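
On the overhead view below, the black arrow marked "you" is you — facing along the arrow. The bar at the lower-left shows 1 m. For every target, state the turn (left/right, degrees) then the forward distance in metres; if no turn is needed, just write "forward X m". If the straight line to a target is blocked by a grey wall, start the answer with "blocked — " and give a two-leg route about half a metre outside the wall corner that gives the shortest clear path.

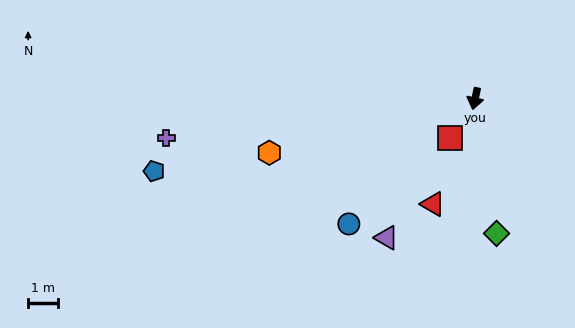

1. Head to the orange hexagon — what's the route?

turn right 63°, forward 7.0 m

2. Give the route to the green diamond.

turn left 21°, forward 4.5 m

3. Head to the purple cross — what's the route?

turn right 70°, forward 10.3 m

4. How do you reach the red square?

turn right 20°, forward 1.5 m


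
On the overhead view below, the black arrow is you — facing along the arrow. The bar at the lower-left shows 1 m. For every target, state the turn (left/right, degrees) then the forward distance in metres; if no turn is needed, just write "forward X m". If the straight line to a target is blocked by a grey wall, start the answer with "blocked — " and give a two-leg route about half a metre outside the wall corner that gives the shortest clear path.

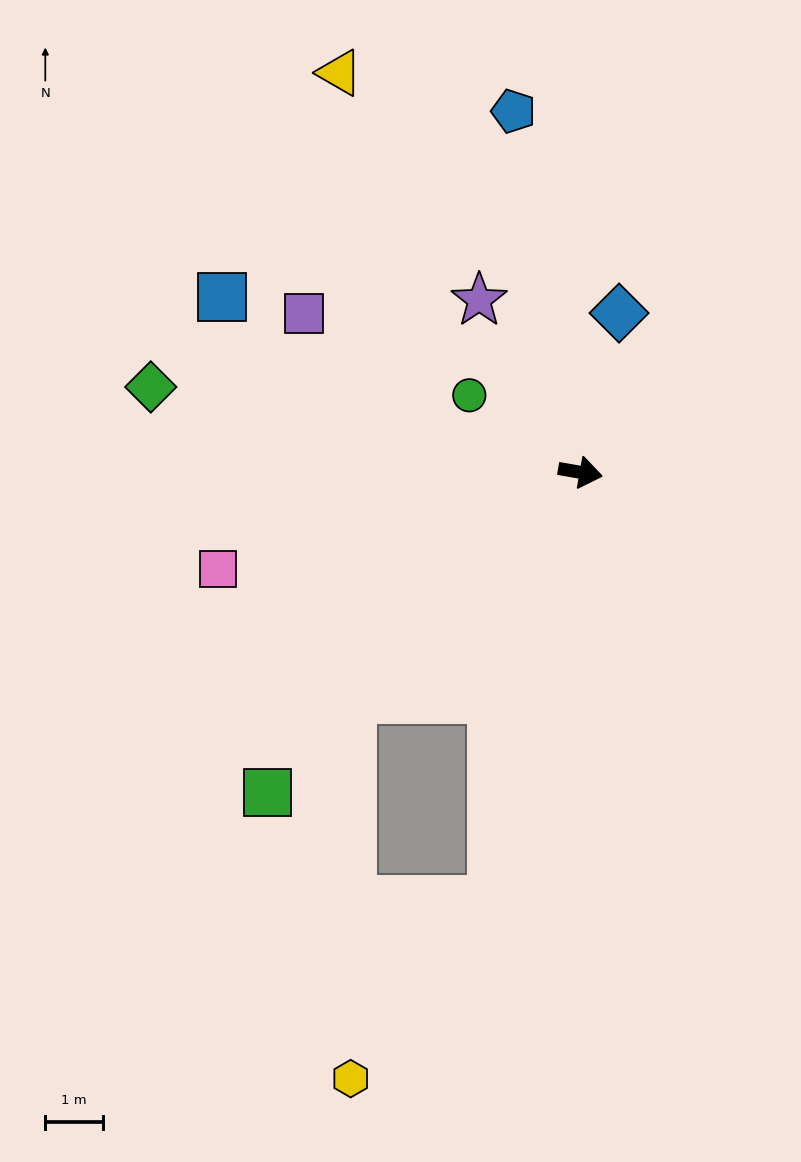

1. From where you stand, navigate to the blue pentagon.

turn left 110°, forward 6.4 m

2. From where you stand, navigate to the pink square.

turn right 155°, forward 6.5 m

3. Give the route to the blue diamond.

turn left 86°, forward 2.8 m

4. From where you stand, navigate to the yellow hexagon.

blocked — turn right 92°, forward 7.6 m, then turn right 26°, forward 3.9 m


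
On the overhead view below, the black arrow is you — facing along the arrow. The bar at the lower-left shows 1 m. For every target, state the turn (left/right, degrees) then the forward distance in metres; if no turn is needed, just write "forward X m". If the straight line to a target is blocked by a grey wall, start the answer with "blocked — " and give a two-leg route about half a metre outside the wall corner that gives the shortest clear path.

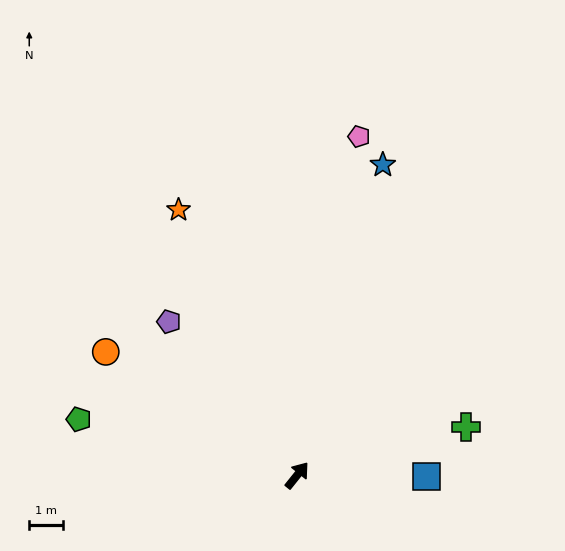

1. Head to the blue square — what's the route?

turn right 52°, forward 3.9 m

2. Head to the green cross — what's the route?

turn right 35°, forward 5.3 m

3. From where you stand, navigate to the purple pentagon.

turn left 79°, forward 6.0 m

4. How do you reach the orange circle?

turn left 96°, forward 6.8 m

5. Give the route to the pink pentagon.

turn left 28°, forward 10.3 m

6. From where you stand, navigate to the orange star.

turn left 63°, forward 8.7 m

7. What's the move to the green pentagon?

turn left 114°, forward 6.7 m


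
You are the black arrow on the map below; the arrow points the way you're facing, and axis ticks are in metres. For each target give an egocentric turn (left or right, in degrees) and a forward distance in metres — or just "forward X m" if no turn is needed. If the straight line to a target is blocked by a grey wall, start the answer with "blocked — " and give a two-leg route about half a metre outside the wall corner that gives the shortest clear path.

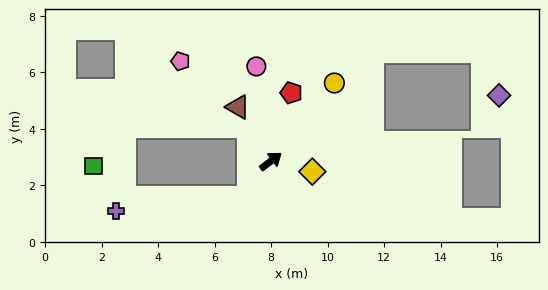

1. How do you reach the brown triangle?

turn left 84°, forward 2.2 m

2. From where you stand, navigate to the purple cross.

blocked — turn right 159°, forward 1.5 m, then turn right 52°, forward 4.7 m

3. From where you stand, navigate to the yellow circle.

turn left 14°, forward 3.6 m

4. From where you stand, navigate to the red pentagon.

turn left 36°, forward 2.5 m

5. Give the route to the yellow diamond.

turn right 51°, forward 1.5 m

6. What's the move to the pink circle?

turn left 62°, forward 3.4 m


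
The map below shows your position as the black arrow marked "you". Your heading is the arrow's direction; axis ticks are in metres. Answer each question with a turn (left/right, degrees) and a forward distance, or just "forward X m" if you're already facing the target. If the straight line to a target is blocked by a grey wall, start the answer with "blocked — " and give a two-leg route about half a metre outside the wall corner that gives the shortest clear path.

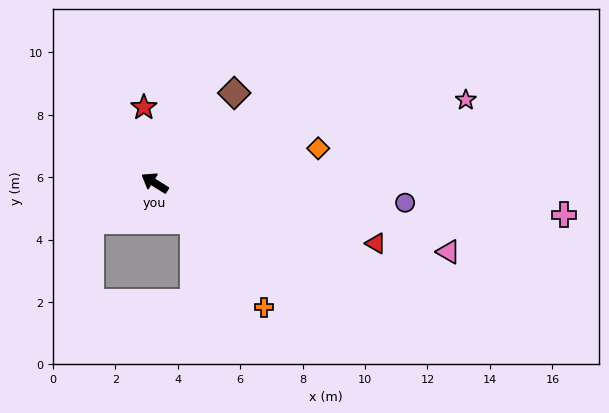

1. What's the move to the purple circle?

turn right 152°, forward 8.0 m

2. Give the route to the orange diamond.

turn right 136°, forward 5.4 m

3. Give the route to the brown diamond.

turn right 99°, forward 3.8 m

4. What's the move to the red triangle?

turn right 163°, forward 7.3 m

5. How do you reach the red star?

turn right 50°, forward 2.4 m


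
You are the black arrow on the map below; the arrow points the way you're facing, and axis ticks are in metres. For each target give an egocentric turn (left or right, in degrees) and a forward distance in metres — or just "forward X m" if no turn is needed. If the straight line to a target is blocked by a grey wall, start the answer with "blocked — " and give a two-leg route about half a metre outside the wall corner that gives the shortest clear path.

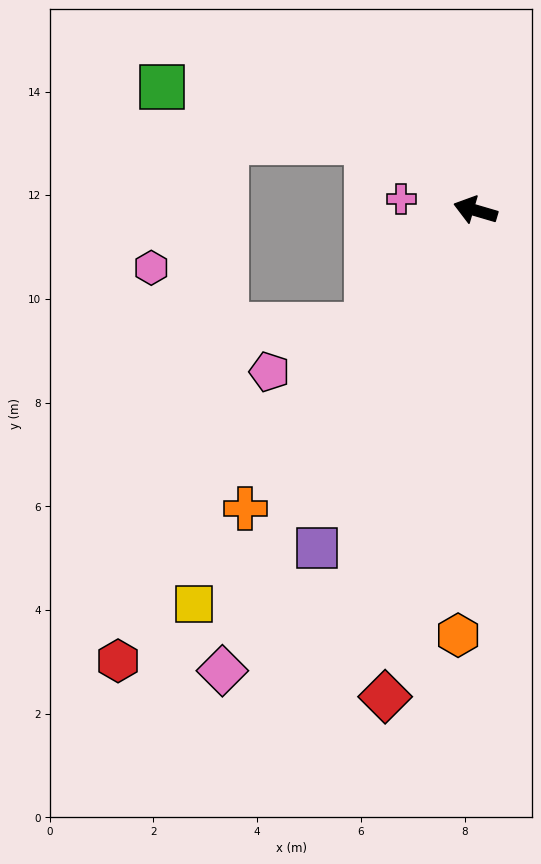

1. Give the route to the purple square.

turn left 81°, forward 7.2 m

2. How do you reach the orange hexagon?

turn left 104°, forward 8.2 m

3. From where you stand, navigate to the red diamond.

turn left 96°, forward 9.5 m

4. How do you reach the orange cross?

turn left 69°, forward 7.3 m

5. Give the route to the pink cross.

turn left 8°, forward 1.4 m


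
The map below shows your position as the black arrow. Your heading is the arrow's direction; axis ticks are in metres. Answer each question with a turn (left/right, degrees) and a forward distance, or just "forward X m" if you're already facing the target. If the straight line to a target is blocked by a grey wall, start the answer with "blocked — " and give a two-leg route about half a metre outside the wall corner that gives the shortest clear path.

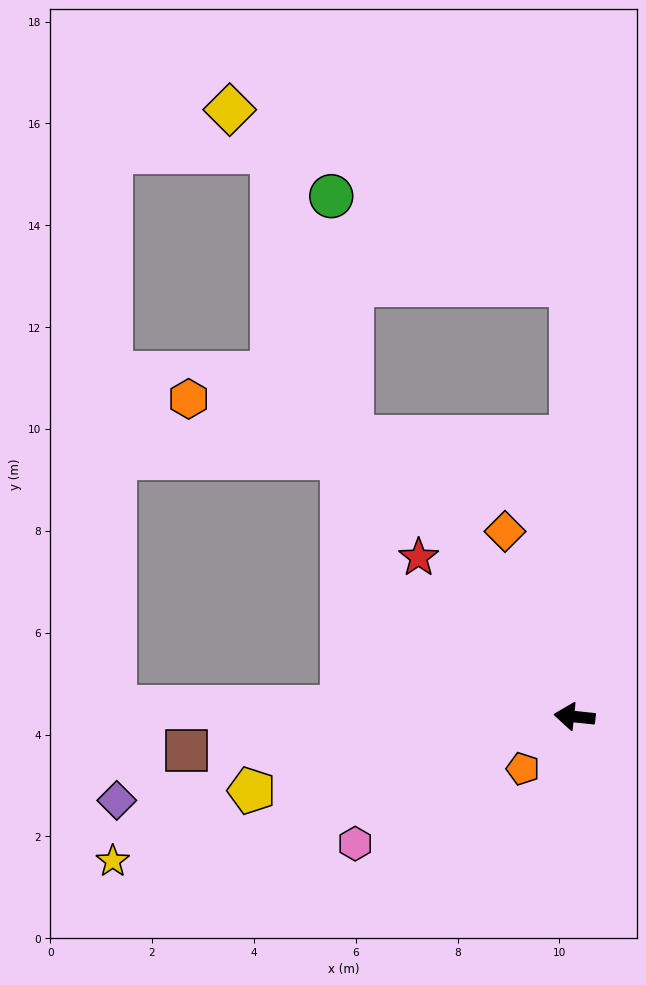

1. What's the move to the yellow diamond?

blocked — turn right 83°, forward 8.5 m, then turn left 62°, forward 7.5 m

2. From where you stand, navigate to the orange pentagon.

turn left 51°, forward 1.4 m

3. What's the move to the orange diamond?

turn right 63°, forward 3.9 m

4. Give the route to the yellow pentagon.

turn left 19°, forward 6.5 m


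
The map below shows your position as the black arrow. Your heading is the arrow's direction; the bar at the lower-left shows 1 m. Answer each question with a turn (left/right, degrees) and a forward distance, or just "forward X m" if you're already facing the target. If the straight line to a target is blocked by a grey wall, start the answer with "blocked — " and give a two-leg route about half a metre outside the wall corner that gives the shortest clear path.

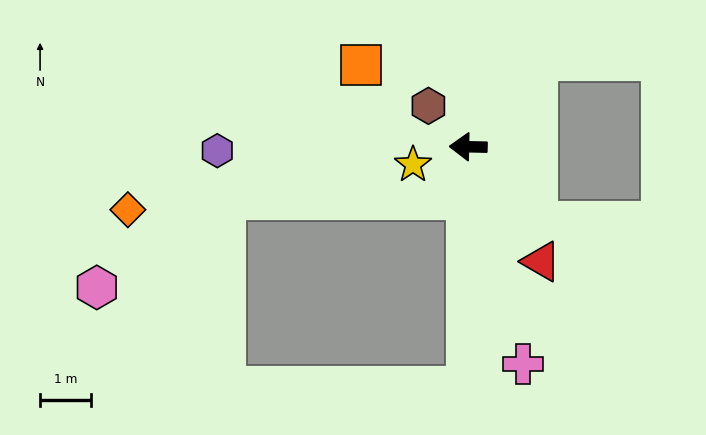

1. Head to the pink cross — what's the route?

turn left 105°, forward 4.4 m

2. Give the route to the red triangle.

turn left 124°, forward 2.7 m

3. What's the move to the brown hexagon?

turn right 45°, forward 1.1 m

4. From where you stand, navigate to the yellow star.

turn left 19°, forward 1.1 m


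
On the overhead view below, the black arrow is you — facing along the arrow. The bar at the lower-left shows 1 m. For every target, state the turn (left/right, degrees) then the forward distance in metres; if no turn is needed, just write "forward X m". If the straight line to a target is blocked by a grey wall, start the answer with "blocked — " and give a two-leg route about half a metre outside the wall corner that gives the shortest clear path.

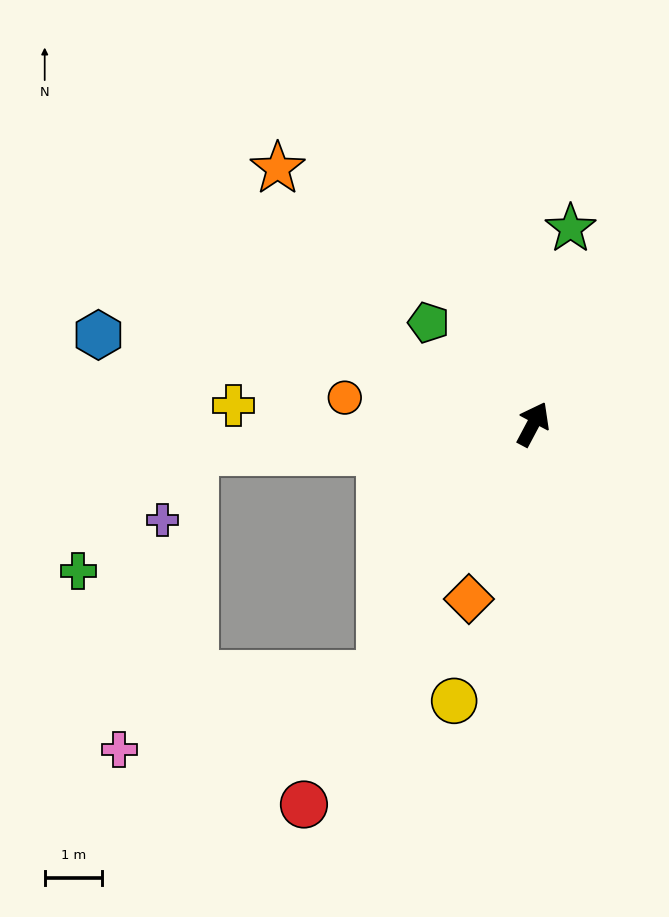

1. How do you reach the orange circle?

turn left 110°, forward 3.3 m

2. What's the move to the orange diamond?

turn right 172°, forward 3.3 m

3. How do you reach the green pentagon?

turn left 74°, forward 2.6 m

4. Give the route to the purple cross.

blocked — turn left 123°, forward 6.0 m, then turn left 60°, forward 1.3 m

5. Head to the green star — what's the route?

turn left 17°, forward 3.5 m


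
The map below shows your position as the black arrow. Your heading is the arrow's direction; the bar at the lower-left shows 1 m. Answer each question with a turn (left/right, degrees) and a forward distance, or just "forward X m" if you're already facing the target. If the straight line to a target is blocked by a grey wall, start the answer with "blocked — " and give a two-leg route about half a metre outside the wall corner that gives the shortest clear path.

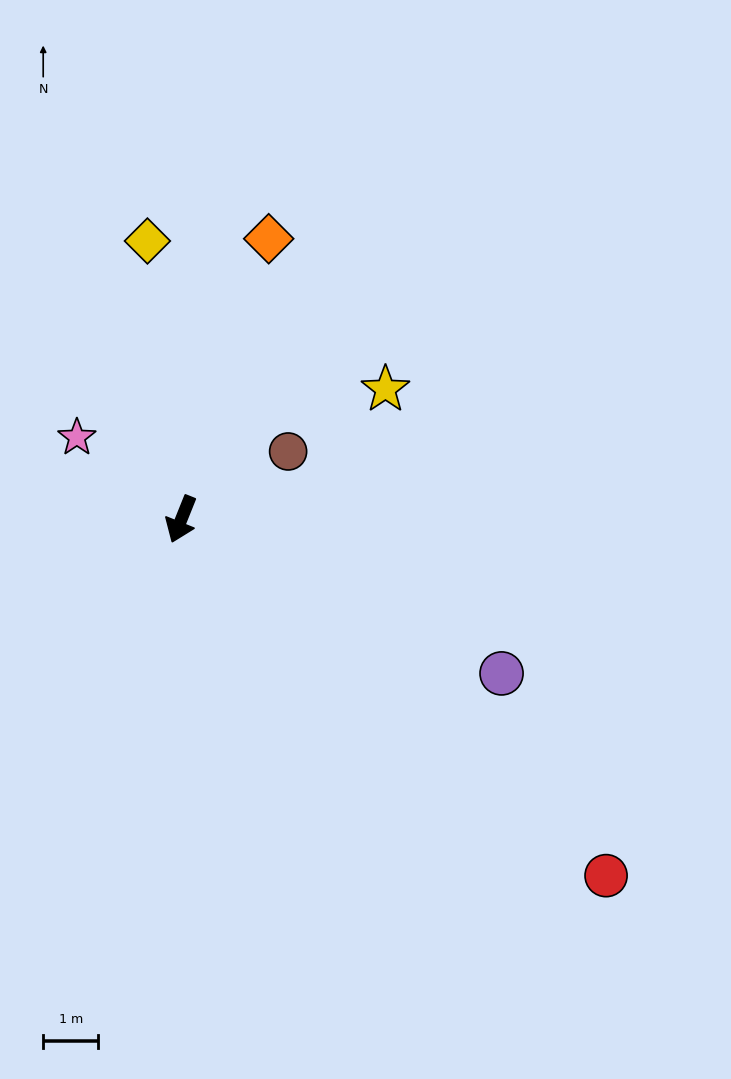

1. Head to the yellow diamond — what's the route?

turn right 151°, forward 5.1 m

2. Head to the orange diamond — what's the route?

turn right 175°, forward 5.3 m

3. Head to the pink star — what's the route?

turn right 106°, forward 2.4 m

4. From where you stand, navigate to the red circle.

turn left 72°, forward 10.0 m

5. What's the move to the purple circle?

turn left 86°, forward 6.4 m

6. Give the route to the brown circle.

turn left 144°, forward 2.3 m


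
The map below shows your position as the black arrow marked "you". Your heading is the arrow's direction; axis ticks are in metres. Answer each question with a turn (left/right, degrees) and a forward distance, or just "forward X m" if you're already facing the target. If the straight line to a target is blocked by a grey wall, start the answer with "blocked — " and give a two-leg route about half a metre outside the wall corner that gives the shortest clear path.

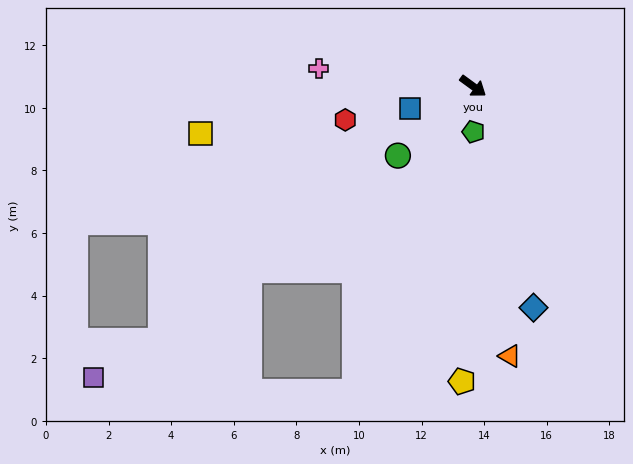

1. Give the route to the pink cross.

turn right 151°, forward 5.0 m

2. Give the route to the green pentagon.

turn right 53°, forward 1.5 m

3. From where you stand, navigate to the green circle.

turn right 101°, forward 3.3 m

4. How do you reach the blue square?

turn right 124°, forward 2.1 m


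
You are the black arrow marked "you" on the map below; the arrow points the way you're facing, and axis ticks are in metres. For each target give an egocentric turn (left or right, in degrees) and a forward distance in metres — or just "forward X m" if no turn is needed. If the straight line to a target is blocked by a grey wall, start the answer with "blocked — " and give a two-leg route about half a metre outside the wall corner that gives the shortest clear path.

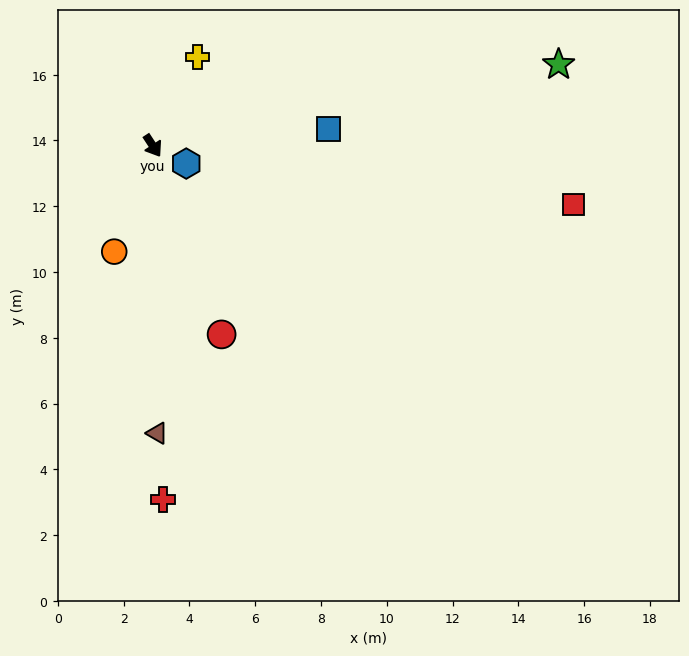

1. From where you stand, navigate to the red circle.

turn right 13°, forward 6.1 m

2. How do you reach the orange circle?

turn right 53°, forward 3.4 m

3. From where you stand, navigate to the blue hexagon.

turn left 29°, forward 1.2 m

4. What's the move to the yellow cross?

turn left 120°, forward 3.0 m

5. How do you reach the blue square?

turn left 62°, forward 5.4 m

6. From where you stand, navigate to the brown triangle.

turn right 32°, forward 8.7 m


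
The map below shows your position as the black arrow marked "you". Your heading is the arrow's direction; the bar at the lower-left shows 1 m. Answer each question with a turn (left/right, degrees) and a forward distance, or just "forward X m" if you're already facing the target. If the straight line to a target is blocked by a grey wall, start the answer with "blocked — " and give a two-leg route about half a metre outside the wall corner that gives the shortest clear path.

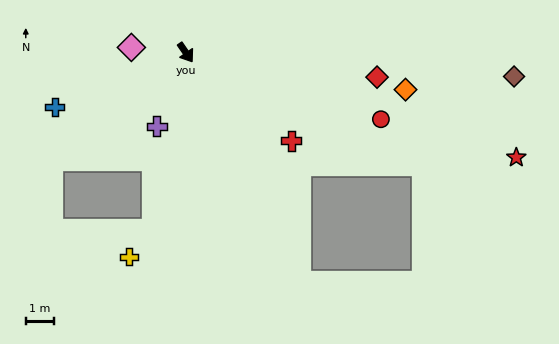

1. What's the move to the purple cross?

turn right 56°, forward 2.8 m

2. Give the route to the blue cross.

turn right 102°, forward 5.0 m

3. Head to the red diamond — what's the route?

turn left 48°, forward 6.9 m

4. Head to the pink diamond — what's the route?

turn right 130°, forward 1.9 m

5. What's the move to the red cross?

turn left 16°, forward 4.9 m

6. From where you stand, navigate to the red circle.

turn left 37°, forward 7.3 m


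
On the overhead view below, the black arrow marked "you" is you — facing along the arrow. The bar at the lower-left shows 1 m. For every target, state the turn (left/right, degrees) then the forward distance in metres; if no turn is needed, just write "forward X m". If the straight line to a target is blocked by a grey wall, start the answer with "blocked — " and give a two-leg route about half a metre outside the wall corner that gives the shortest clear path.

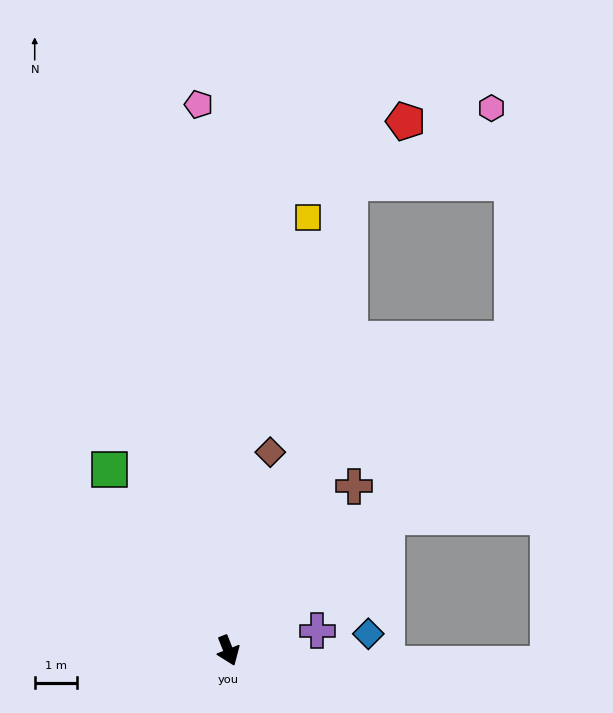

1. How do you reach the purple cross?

turn left 81°, forward 2.1 m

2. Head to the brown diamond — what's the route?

turn left 147°, forward 4.8 m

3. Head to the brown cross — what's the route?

turn left 121°, forward 4.9 m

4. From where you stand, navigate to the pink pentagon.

turn left 162°, forward 12.8 m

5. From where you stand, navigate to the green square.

turn right 168°, forward 5.1 m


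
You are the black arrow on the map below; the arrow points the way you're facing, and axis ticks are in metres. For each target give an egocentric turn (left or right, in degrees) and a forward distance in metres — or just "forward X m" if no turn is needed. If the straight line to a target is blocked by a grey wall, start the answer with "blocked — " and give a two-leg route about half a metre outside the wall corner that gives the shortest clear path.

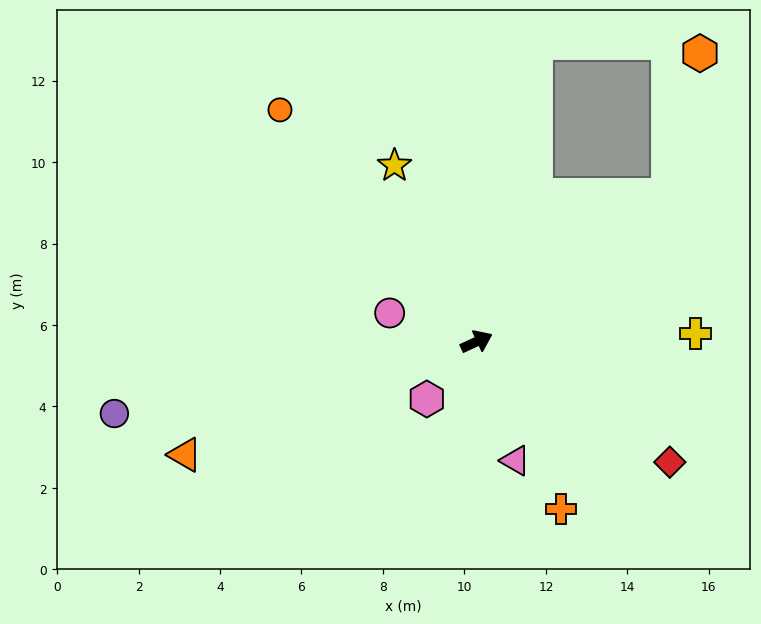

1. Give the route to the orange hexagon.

blocked — turn left 12°, forward 5.9 m, then turn left 40°, forward 3.6 m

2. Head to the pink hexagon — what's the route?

turn right 156°, forward 1.9 m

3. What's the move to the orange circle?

turn left 105°, forward 7.5 m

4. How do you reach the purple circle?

turn left 166°, forward 9.1 m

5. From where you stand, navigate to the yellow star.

turn left 90°, forward 4.8 m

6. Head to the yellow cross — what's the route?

turn right 23°, forward 5.4 m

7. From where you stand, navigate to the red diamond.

turn right 57°, forward 5.6 m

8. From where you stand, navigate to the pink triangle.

turn right 97°, forward 3.1 m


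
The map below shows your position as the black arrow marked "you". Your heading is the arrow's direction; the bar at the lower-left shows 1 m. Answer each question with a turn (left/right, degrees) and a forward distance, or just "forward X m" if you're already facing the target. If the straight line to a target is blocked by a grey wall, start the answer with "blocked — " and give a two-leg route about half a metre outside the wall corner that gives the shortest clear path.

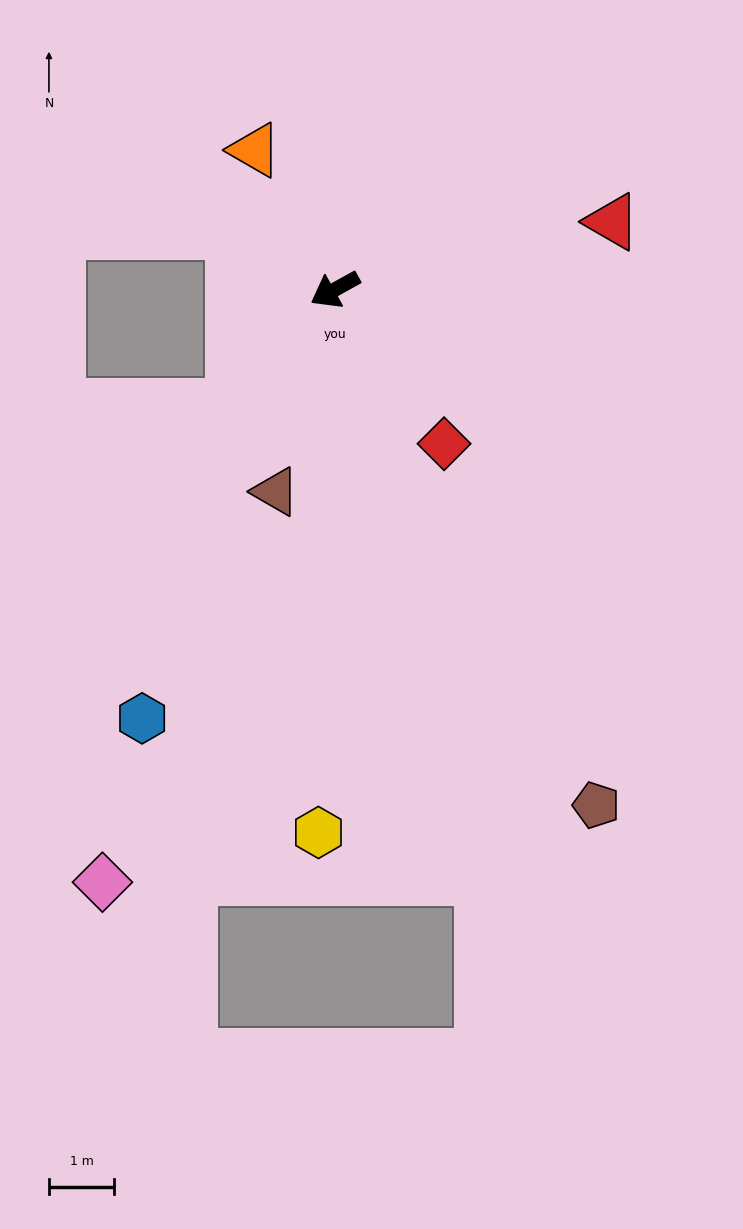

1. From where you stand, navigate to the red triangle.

turn left 165°, forward 4.4 m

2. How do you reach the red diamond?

turn left 96°, forward 2.9 m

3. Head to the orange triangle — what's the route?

turn right 89°, forward 2.5 m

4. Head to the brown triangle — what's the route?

turn left 45°, forward 3.2 m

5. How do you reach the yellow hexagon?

turn left 59°, forward 8.3 m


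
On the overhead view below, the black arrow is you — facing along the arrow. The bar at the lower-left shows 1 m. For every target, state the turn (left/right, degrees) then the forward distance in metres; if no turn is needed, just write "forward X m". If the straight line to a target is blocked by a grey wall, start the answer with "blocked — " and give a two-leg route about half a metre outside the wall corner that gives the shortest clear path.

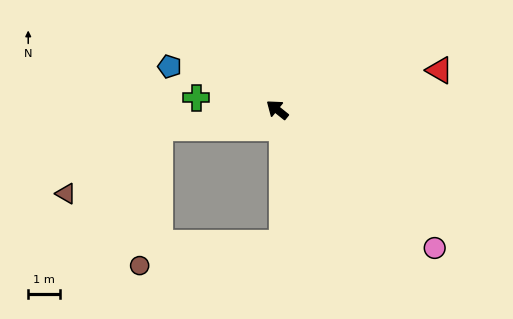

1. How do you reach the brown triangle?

blocked — turn left 47°, forward 3.7 m, then turn left 27°, forward 3.6 m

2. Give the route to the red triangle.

turn right 128°, forward 5.2 m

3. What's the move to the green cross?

turn left 30°, forward 2.6 m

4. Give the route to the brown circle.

blocked — turn left 47°, forward 3.7 m, then turn left 74°, forward 4.4 m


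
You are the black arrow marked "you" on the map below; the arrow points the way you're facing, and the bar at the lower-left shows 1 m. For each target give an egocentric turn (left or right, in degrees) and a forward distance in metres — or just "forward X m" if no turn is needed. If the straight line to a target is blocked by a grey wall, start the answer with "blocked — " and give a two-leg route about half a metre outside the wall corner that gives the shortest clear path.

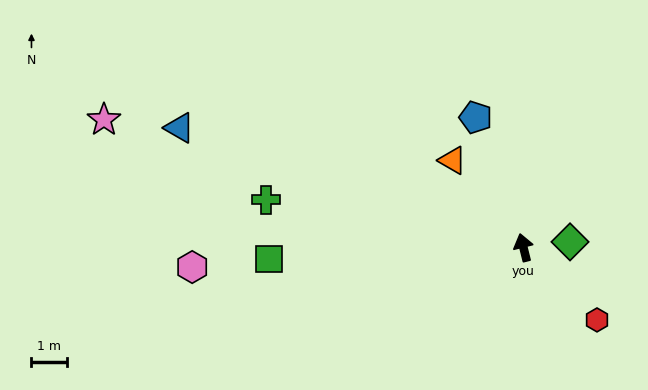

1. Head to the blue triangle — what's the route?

turn left 57°, forward 10.2 m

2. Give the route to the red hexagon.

turn right 149°, forward 2.9 m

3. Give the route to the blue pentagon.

turn left 6°, forward 3.9 m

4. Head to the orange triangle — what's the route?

turn left 25°, forward 3.1 m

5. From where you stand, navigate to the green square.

turn left 79°, forward 7.1 m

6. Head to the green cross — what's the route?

turn left 66°, forward 7.3 m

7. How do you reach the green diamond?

turn right 97°, forward 1.3 m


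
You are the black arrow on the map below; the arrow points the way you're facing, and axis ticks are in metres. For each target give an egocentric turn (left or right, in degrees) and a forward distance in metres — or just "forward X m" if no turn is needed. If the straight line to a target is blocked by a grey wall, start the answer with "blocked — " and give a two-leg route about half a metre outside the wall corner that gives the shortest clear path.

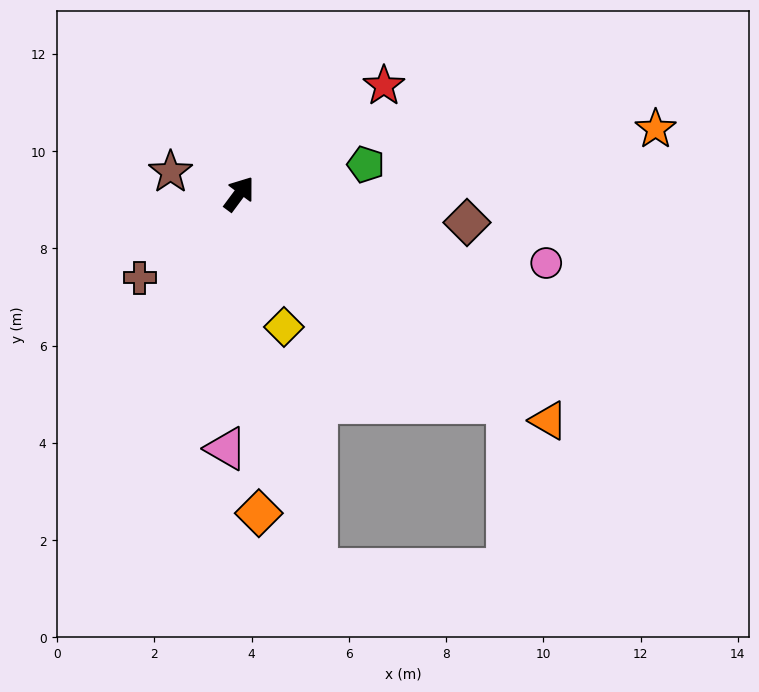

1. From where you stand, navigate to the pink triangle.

turn right 146°, forward 5.2 m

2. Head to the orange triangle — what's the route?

turn right 90°, forward 7.9 m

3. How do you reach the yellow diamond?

turn right 125°, forward 2.9 m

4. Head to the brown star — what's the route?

turn left 109°, forward 1.5 m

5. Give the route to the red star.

turn right 17°, forward 3.7 m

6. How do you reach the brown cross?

turn left 167°, forward 2.7 m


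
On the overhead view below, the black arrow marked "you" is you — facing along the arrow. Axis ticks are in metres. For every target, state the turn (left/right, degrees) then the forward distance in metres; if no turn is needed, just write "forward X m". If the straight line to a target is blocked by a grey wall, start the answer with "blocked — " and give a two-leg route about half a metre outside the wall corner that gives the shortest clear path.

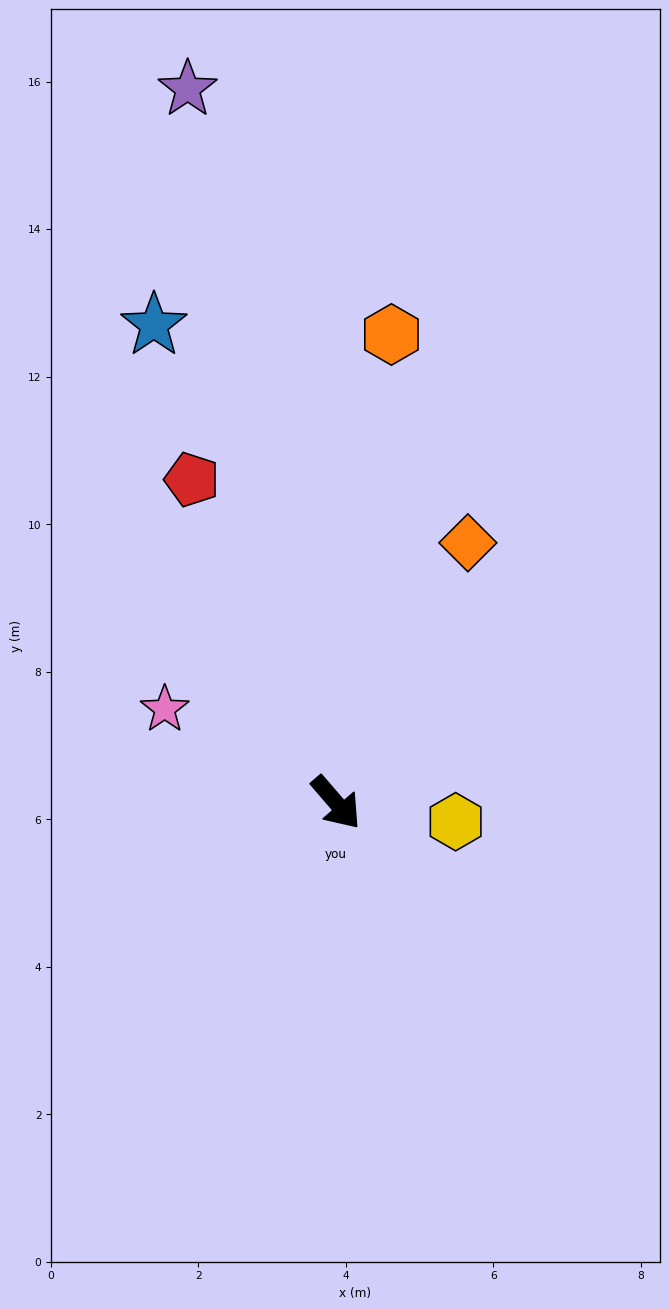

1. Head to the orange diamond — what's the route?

turn left 112°, forward 4.0 m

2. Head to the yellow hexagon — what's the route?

turn left 40°, forward 1.6 m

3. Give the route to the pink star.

turn right 159°, forward 2.6 m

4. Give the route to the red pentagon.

turn left 163°, forward 4.8 m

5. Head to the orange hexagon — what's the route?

turn left 132°, forward 6.4 m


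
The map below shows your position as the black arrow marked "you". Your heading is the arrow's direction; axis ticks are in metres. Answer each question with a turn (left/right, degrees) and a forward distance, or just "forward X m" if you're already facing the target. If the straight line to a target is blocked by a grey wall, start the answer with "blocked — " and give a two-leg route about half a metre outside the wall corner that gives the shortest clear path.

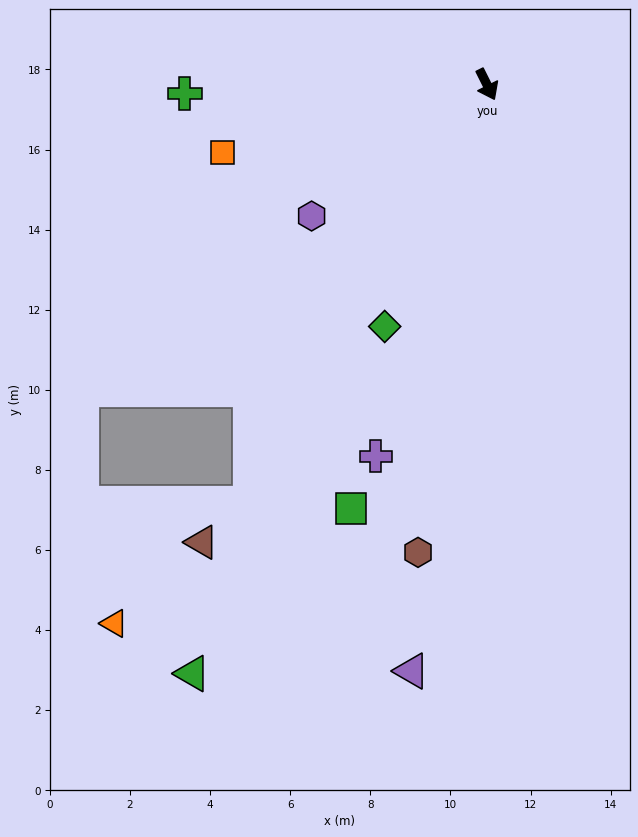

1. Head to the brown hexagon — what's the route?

turn right 35°, forward 11.8 m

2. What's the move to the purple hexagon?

turn right 80°, forward 5.5 m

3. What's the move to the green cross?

turn right 115°, forward 7.5 m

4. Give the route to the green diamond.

turn right 49°, forward 6.6 m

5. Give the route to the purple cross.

turn right 43°, forward 9.7 m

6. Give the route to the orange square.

turn right 102°, forward 6.8 m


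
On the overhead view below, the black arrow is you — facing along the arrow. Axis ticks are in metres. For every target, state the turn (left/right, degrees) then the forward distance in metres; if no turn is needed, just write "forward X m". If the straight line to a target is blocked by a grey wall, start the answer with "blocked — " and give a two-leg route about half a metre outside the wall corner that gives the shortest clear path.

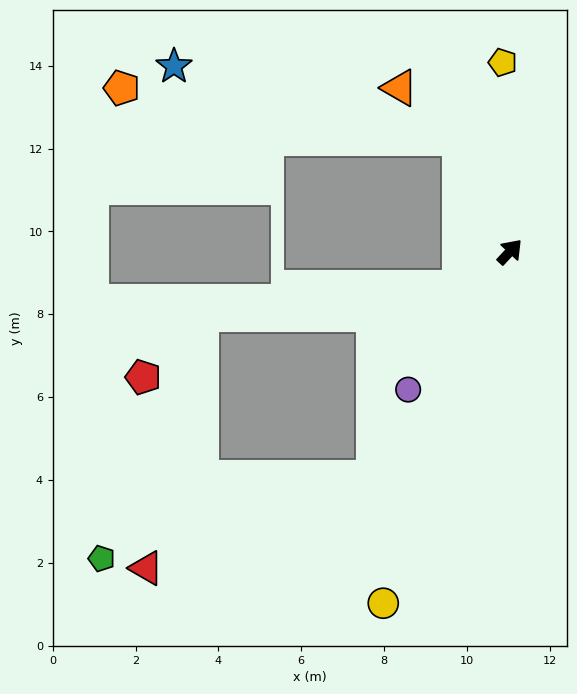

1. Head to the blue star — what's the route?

blocked — turn left 67°, forward 3.0 m, then turn left 52°, forward 7.1 m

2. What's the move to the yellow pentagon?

turn left 45°, forward 4.6 m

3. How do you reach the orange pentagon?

blocked — turn left 67°, forward 3.0 m, then turn left 57°, forward 8.3 m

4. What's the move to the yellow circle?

turn right 157°, forward 9.0 m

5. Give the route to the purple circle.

turn right 173°, forward 4.1 m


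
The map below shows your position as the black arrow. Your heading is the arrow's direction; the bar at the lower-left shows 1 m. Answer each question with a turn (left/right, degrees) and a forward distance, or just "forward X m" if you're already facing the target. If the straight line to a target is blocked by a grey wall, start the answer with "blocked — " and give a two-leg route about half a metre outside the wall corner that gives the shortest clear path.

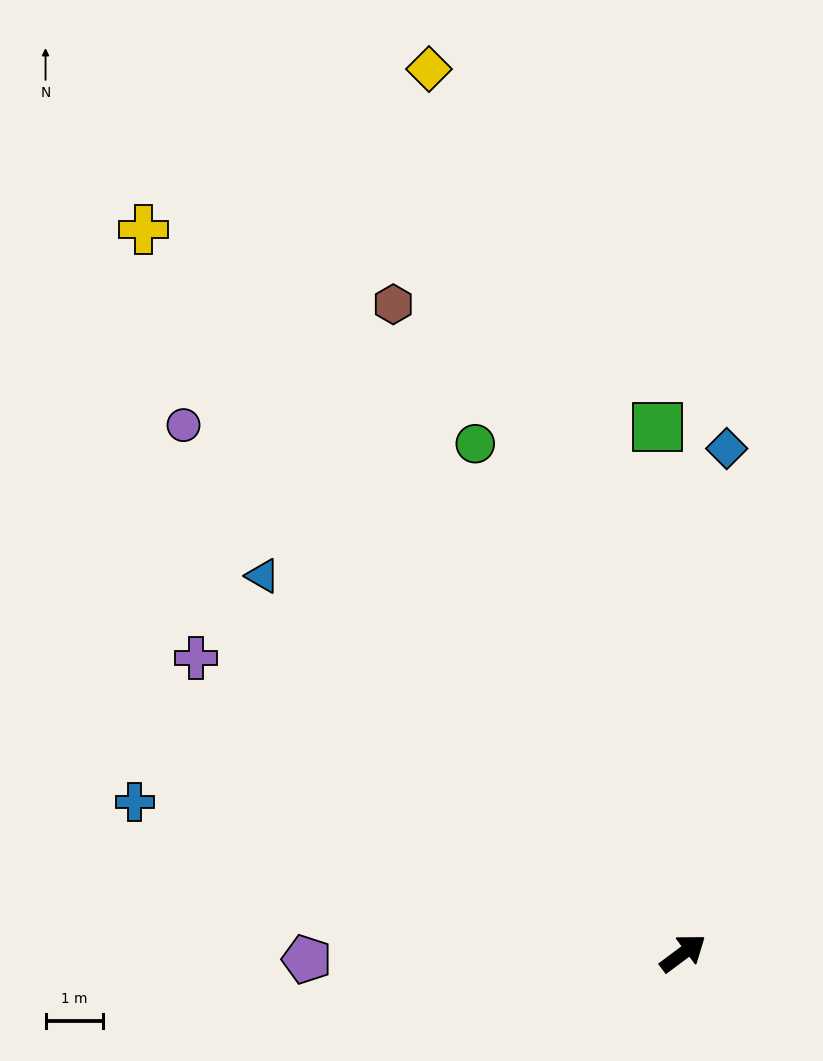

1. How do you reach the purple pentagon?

turn left 144°, forward 6.5 m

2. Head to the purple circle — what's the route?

turn left 97°, forward 12.6 m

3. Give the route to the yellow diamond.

turn left 69°, forward 15.9 m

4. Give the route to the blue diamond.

turn left 48°, forward 8.8 m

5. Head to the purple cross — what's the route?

turn left 112°, forward 9.9 m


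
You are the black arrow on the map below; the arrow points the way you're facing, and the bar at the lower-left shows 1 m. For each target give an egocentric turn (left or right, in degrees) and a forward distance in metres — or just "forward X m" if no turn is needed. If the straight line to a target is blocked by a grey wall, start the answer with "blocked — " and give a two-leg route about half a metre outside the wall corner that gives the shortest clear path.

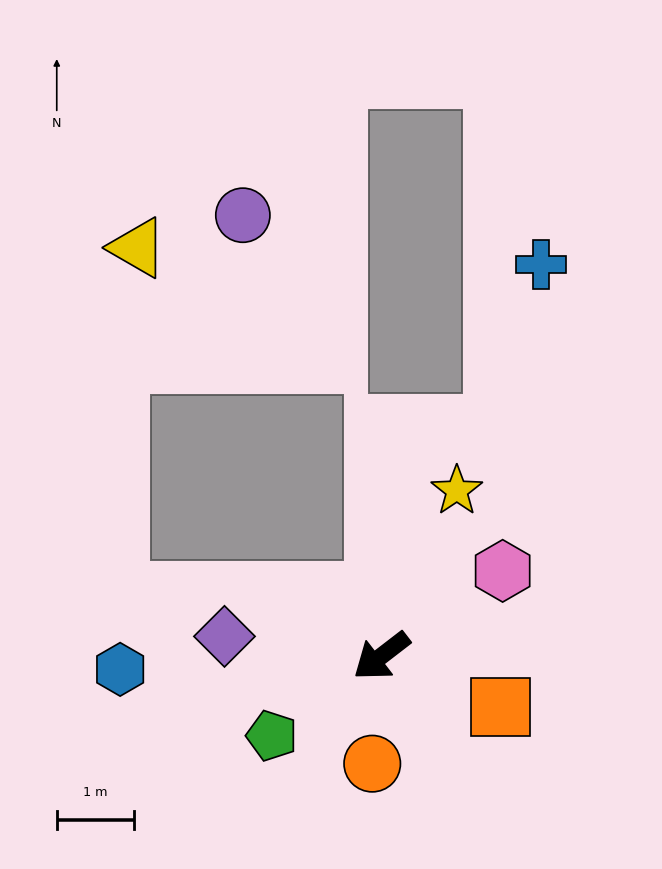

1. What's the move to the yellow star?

turn right 152°, forward 2.3 m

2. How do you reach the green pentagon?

forward 1.7 m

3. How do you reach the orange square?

turn left 119°, forward 1.7 m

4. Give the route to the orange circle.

turn left 48°, forward 1.4 m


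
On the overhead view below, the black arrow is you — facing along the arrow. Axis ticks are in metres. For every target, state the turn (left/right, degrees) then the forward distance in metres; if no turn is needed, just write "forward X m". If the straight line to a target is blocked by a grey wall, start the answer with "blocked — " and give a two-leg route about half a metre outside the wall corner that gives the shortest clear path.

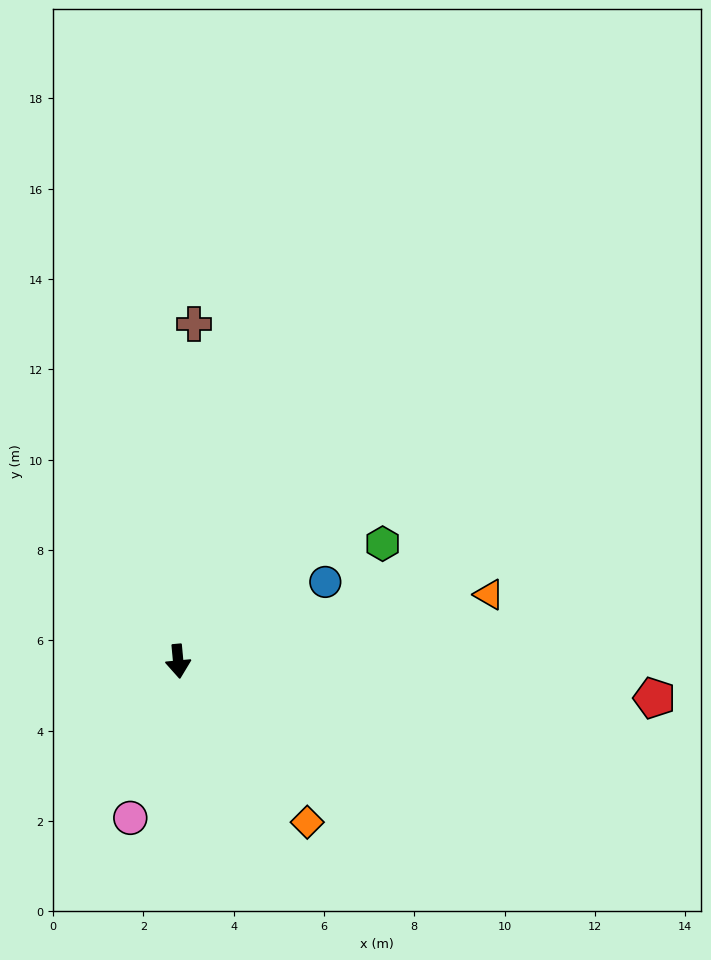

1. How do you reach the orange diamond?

turn left 33°, forward 4.6 m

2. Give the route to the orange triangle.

turn left 97°, forward 7.0 m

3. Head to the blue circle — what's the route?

turn left 113°, forward 3.7 m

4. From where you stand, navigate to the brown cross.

turn left 172°, forward 7.5 m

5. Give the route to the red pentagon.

turn left 80°, forward 10.6 m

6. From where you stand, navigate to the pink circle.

turn right 22°, forward 3.6 m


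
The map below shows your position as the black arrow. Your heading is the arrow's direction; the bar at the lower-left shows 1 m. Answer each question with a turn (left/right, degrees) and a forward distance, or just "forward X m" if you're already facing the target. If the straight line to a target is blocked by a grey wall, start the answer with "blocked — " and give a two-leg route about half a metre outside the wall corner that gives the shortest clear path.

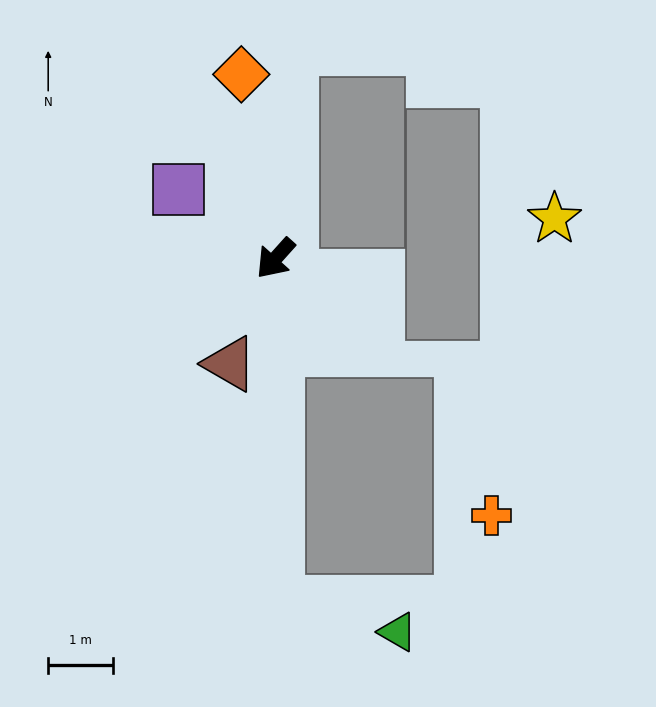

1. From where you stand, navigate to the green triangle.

blocked — turn left 42°, forward 5.4 m, then turn left 77°, forward 1.9 m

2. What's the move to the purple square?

turn right 84°, forward 1.8 m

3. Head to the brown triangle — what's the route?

turn left 19°, forward 1.8 m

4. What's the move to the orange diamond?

turn right 128°, forward 2.9 m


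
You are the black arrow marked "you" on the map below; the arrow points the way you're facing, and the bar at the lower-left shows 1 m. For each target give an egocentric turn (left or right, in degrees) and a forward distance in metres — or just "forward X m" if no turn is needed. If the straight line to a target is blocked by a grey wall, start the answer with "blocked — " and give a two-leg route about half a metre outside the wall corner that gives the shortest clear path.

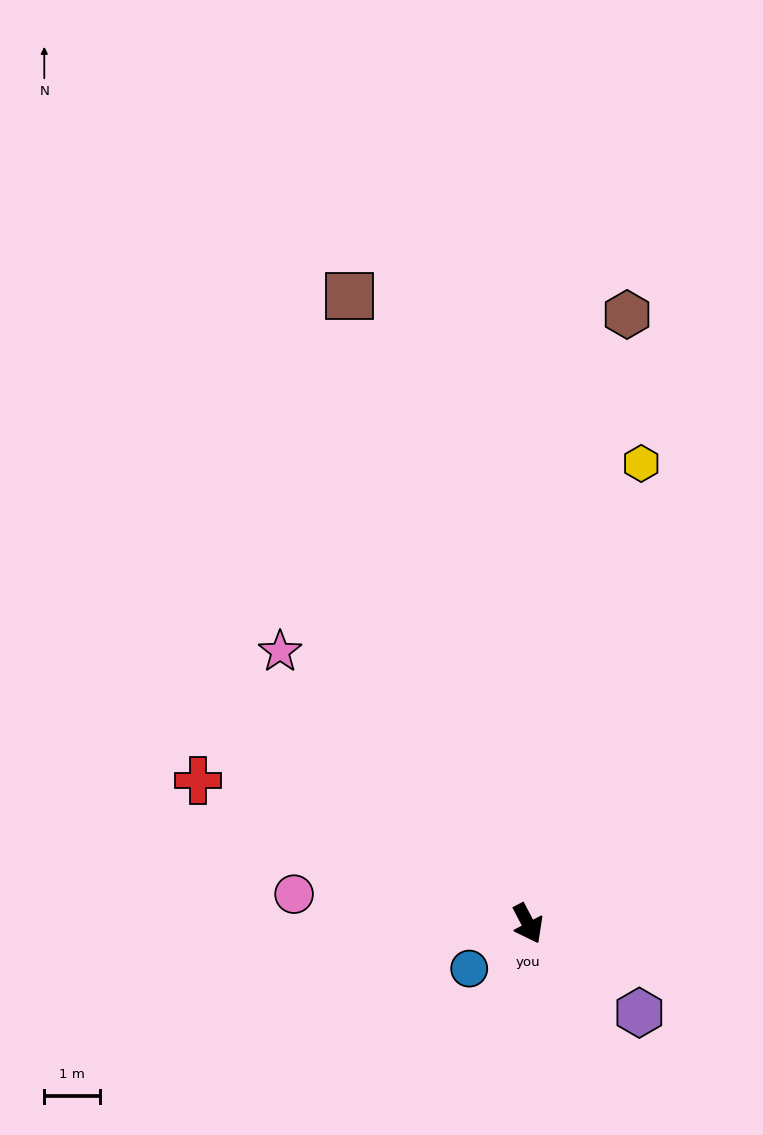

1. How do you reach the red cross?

turn right 141°, forward 6.4 m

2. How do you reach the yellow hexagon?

turn left 138°, forward 8.5 m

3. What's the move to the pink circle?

turn right 125°, forward 4.2 m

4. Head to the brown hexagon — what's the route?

turn left 143°, forward 11.0 m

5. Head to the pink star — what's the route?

turn right 165°, forward 6.6 m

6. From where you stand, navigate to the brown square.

turn left 168°, forward 11.6 m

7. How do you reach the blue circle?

turn right 80°, forward 1.3 m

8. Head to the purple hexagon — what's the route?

turn left 24°, forward 2.5 m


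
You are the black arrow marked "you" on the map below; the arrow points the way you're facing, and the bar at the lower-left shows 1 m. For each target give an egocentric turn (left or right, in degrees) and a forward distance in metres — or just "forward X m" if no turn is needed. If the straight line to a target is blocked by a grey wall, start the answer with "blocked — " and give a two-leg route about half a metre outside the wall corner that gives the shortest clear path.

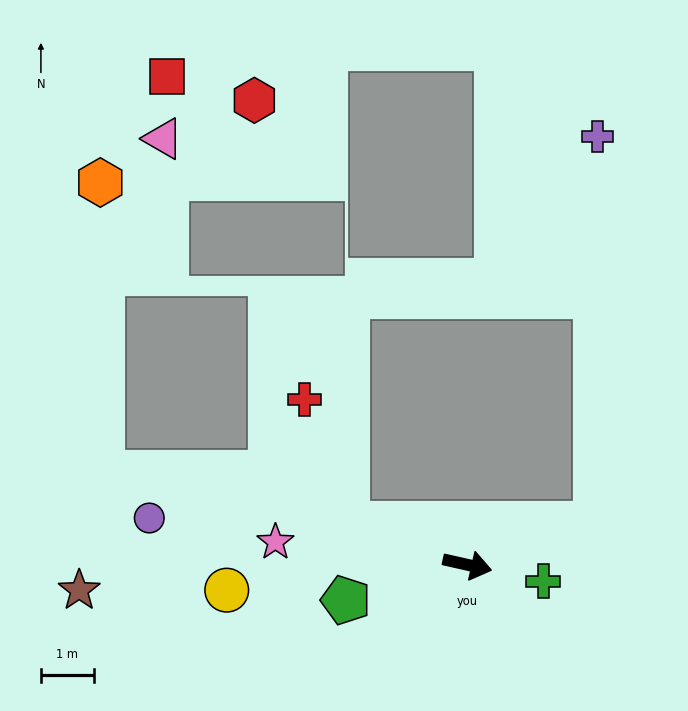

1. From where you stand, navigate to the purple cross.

blocked — turn left 30°, forward 2.6 m, then turn left 72°, forward 7.3 m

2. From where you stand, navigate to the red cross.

blocked — turn left 174°, forward 2.4 m, then turn right 52°, forward 2.5 m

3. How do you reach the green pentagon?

turn right 151°, forward 2.4 m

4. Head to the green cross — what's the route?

forward 1.5 m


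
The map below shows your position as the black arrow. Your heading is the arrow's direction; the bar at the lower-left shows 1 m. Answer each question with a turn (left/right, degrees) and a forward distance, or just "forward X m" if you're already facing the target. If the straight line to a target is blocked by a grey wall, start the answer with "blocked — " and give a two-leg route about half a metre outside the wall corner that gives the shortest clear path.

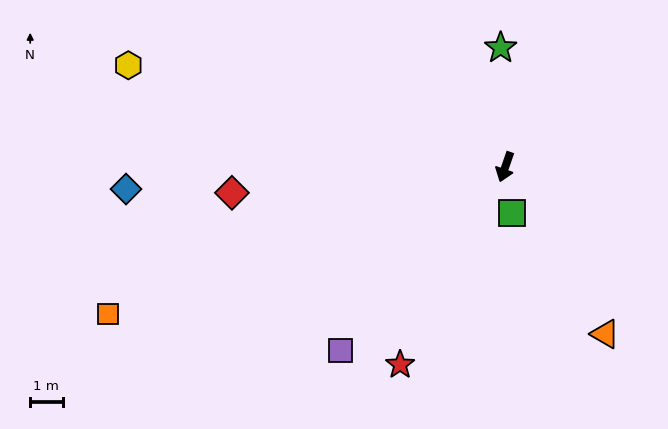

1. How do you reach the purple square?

turn right 23°, forward 7.6 m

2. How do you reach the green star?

turn right 159°, forward 3.7 m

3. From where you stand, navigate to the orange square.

turn right 51°, forward 13.0 m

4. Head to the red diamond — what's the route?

turn right 65°, forward 8.5 m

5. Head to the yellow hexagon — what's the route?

turn right 86°, forward 12.0 m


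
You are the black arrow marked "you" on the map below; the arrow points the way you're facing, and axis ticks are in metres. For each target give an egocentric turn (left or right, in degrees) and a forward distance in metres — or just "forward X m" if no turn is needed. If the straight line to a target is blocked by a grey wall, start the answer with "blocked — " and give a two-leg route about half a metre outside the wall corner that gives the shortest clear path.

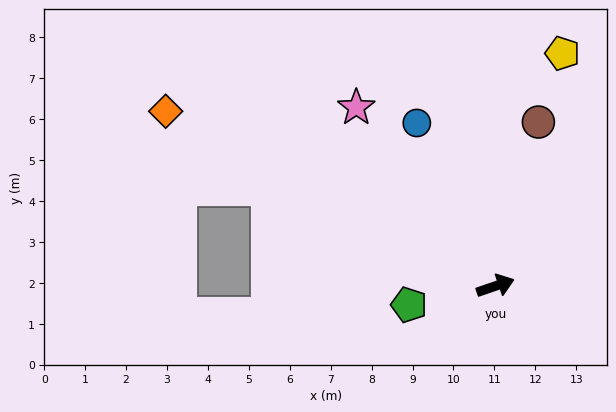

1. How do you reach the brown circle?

turn left 56°, forward 4.1 m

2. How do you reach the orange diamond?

turn left 133°, forward 9.1 m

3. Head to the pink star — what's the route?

turn left 109°, forward 5.5 m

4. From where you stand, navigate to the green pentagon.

turn left 173°, forward 2.2 m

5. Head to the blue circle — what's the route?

turn left 97°, forward 4.4 m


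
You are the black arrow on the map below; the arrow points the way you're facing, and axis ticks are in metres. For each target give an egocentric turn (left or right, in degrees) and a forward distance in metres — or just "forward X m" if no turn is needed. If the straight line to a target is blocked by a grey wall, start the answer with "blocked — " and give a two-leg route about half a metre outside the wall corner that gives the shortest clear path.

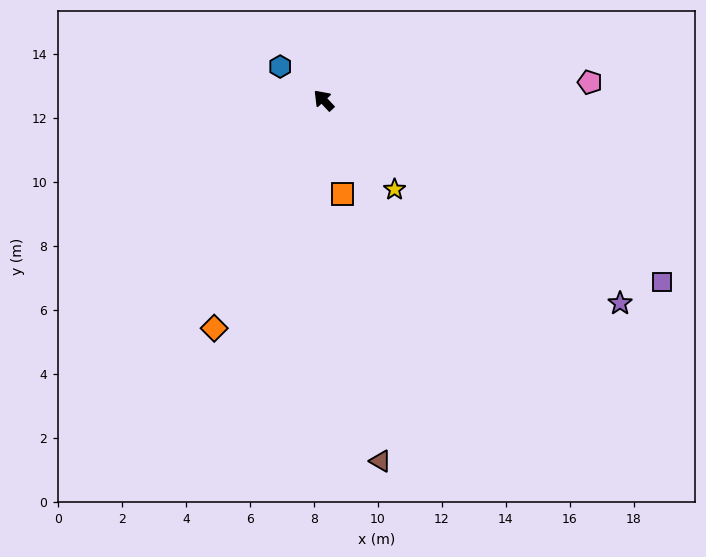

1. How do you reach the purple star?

turn right 168°, forward 11.2 m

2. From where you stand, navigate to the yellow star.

turn left 175°, forward 3.6 m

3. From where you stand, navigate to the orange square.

turn left 148°, forward 3.0 m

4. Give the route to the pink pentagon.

turn right 129°, forward 8.3 m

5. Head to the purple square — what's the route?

turn right 161°, forward 12.0 m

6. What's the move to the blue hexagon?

turn left 9°, forward 1.7 m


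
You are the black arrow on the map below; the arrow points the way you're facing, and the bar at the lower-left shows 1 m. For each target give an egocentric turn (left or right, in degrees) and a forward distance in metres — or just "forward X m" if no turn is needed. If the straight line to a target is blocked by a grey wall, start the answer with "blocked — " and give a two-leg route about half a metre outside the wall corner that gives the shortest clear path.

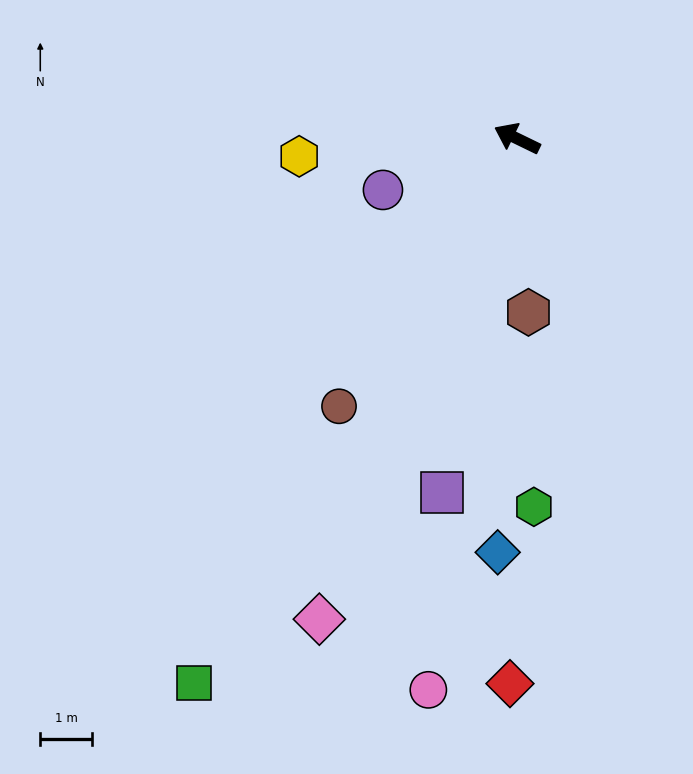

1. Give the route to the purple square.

turn left 104°, forward 7.0 m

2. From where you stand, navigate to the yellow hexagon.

turn left 31°, forward 4.3 m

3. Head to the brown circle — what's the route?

turn left 82°, forward 6.3 m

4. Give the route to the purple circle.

turn left 47°, forward 2.8 m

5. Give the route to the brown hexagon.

turn left 120°, forward 3.4 m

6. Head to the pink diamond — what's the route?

turn left 94°, forward 10.1 m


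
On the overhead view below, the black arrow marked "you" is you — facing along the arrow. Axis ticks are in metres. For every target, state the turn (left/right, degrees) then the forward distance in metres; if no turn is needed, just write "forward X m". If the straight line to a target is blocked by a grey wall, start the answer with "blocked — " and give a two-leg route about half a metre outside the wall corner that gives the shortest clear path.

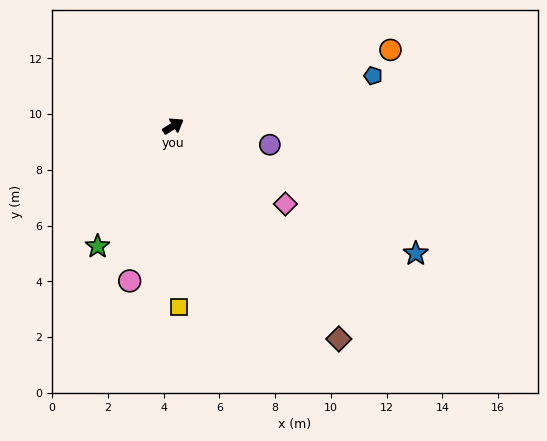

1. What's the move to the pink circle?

turn right 138°, forward 5.8 m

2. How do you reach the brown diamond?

turn right 84°, forward 9.7 m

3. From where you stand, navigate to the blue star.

turn right 60°, forward 9.8 m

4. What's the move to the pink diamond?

turn right 67°, forward 4.9 m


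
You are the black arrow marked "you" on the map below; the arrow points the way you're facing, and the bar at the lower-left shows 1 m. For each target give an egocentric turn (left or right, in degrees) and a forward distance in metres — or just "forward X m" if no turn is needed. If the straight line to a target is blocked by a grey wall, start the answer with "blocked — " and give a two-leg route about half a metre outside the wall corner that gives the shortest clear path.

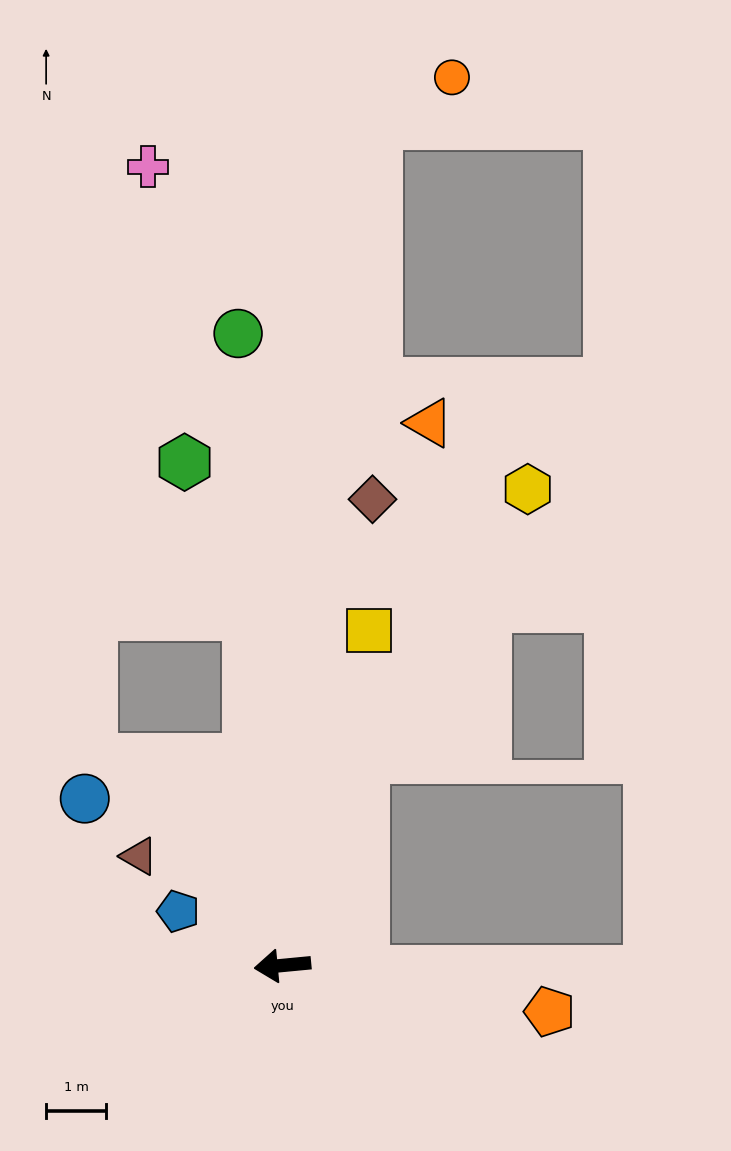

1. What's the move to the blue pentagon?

turn right 33°, forward 2.0 m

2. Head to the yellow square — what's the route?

turn right 110°, forward 5.8 m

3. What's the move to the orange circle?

blocked — turn right 102°, forward 14.2 m, then turn right 51°, forward 1.5 m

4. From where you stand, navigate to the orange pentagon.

turn left 165°, forward 4.5 m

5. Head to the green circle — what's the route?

turn right 91°, forward 10.6 m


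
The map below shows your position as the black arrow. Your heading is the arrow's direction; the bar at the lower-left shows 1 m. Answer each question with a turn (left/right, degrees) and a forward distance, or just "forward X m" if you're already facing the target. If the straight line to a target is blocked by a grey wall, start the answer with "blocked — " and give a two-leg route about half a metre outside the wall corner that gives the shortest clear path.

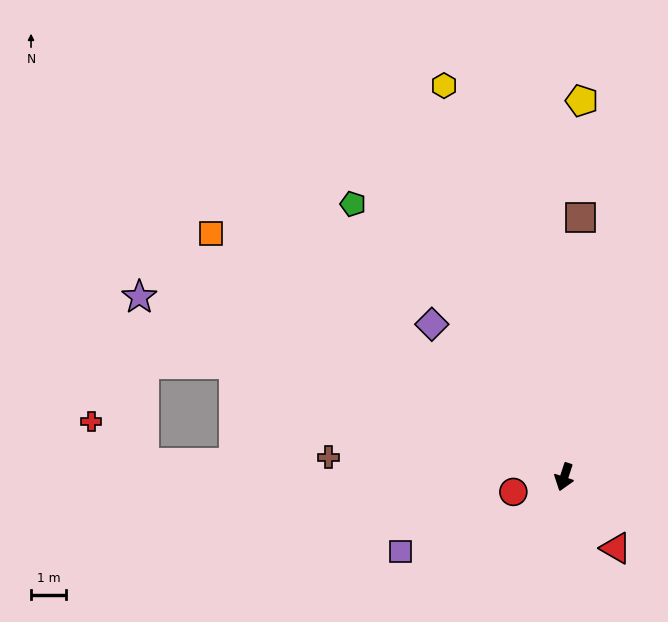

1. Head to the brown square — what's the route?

turn right 165°, forward 7.4 m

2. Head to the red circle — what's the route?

turn right 55°, forward 1.5 m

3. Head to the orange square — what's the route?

turn right 106°, forward 12.1 m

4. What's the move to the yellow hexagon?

turn right 145°, forward 11.6 m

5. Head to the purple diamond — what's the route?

turn right 121°, forward 5.7 m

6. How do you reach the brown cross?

turn right 77°, forward 6.7 m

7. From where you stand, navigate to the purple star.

turn right 95°, forward 13.1 m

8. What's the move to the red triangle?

turn left 54°, forward 2.5 m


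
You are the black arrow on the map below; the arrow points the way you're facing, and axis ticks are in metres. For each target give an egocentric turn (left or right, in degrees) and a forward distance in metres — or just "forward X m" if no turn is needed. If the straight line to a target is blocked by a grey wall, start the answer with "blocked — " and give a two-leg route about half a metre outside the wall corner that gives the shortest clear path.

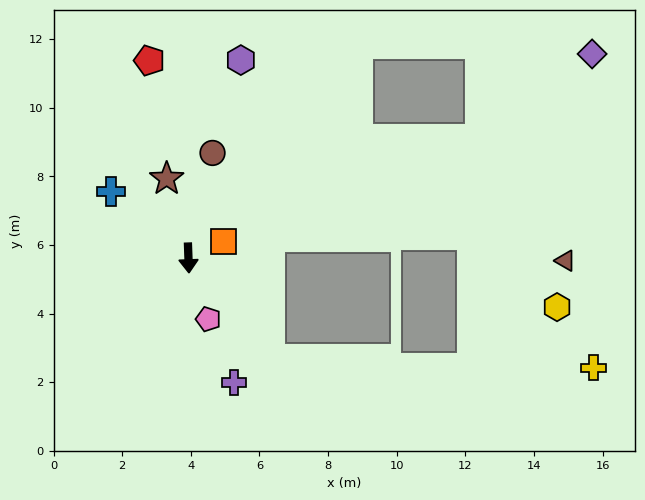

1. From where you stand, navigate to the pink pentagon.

turn left 16°, forward 1.9 m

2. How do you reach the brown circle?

turn left 165°, forward 3.1 m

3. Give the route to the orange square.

turn left 113°, forward 1.1 m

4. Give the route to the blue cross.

turn right 133°, forward 3.0 m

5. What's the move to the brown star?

turn right 167°, forward 2.4 m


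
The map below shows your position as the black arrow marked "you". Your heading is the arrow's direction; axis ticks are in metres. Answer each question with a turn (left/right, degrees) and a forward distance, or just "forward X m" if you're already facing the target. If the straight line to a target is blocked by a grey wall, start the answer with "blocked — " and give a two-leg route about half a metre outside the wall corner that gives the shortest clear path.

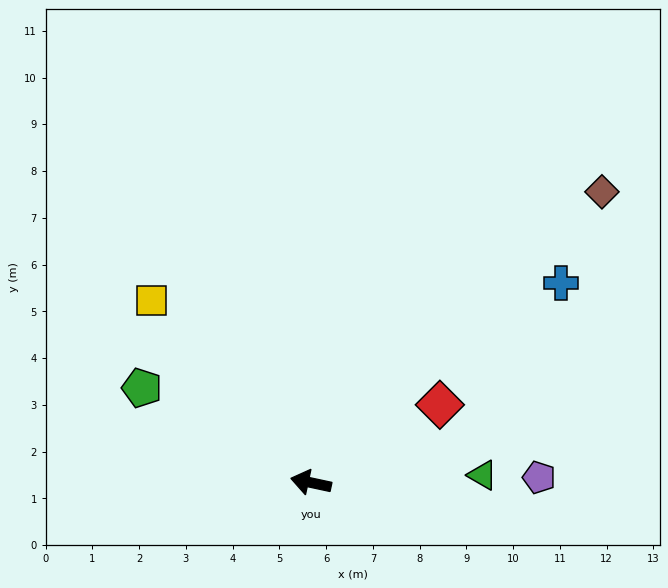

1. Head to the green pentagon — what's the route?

turn right 17°, forward 4.1 m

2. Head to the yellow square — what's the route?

turn right 37°, forward 5.2 m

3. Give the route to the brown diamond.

turn right 123°, forward 8.8 m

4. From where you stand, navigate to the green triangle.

turn right 165°, forward 3.7 m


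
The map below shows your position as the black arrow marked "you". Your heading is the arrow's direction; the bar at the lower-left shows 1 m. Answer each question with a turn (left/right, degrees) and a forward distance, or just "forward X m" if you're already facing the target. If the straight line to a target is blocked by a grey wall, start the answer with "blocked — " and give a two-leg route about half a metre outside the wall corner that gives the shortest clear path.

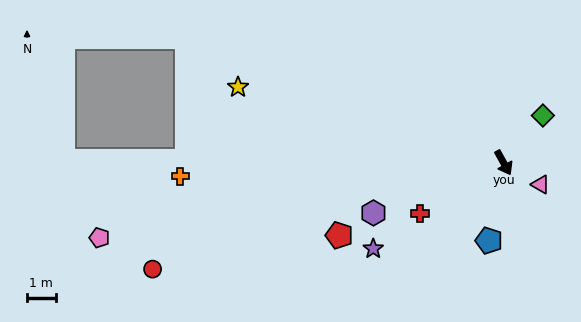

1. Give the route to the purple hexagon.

turn right 98°, forward 4.9 m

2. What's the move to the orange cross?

turn right 117°, forward 11.3 m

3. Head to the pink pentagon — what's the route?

turn right 109°, forward 14.4 m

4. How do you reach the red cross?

turn right 88°, forward 3.4 m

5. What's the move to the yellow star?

turn right 135°, forward 9.7 m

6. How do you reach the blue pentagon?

turn right 40°, forward 2.8 m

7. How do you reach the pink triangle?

turn left 30°, forward 1.5 m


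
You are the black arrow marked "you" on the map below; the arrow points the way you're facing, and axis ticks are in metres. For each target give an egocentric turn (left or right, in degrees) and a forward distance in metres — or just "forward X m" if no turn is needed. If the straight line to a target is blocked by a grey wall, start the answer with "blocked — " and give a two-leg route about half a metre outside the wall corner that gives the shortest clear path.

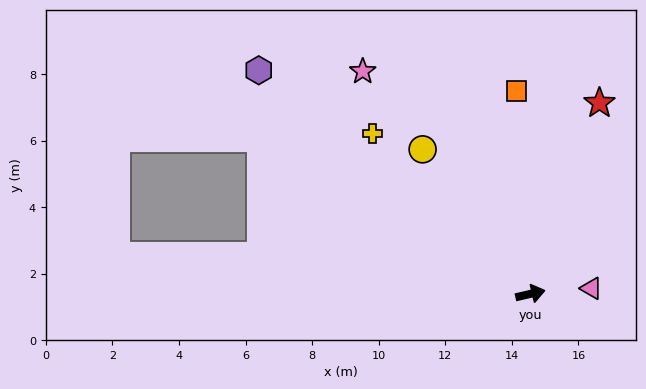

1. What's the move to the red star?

turn left 57°, forward 6.1 m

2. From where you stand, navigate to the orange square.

turn left 81°, forward 6.1 m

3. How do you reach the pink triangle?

turn right 8°, forward 1.8 m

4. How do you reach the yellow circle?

turn left 114°, forward 5.4 m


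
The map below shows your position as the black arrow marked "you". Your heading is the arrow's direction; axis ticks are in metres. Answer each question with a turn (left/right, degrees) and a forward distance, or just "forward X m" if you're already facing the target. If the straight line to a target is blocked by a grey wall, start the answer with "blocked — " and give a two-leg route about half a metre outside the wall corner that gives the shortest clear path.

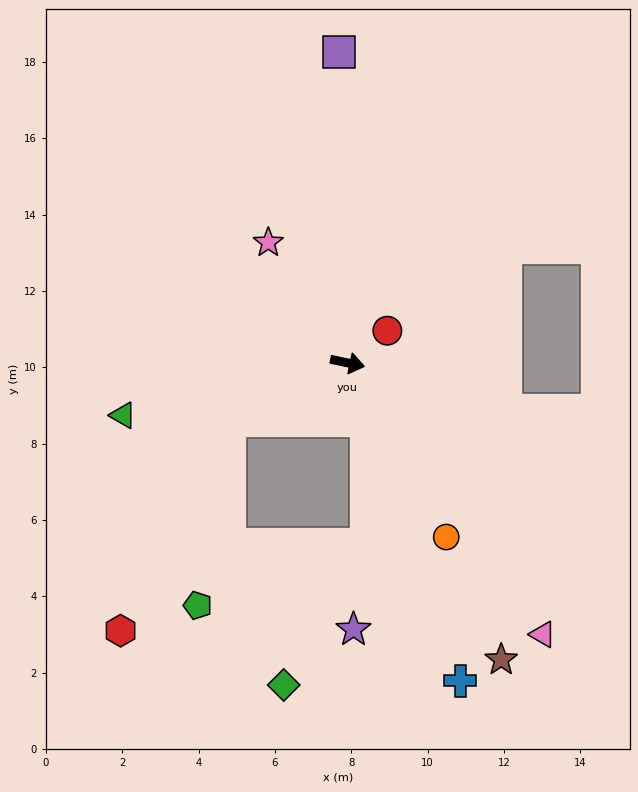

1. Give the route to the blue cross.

turn right 59°, forward 8.8 m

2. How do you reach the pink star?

turn left 135°, forward 3.8 m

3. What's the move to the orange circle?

turn right 49°, forward 5.2 m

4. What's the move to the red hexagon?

blocked — turn right 142°, forward 3.4 m, then turn left 36°, forward 6.2 m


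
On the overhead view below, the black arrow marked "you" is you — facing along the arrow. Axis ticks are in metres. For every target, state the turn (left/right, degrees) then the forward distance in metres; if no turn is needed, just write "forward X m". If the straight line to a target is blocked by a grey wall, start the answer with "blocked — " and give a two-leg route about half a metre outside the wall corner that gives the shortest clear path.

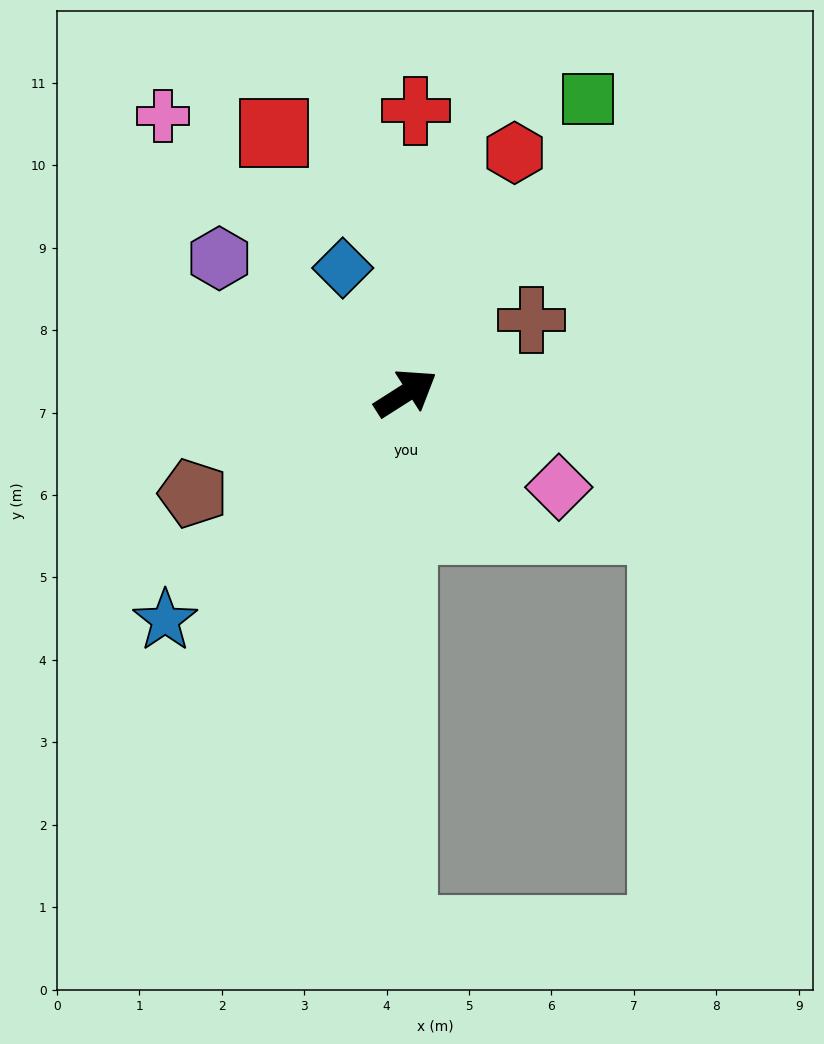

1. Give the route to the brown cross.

turn right 2°, forward 1.8 m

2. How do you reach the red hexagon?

turn left 33°, forward 3.2 m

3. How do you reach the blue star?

turn right 169°, forward 4.0 m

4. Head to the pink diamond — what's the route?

turn right 64°, forward 2.2 m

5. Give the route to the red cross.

turn left 56°, forward 3.4 m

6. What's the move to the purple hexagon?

turn left 112°, forward 2.8 m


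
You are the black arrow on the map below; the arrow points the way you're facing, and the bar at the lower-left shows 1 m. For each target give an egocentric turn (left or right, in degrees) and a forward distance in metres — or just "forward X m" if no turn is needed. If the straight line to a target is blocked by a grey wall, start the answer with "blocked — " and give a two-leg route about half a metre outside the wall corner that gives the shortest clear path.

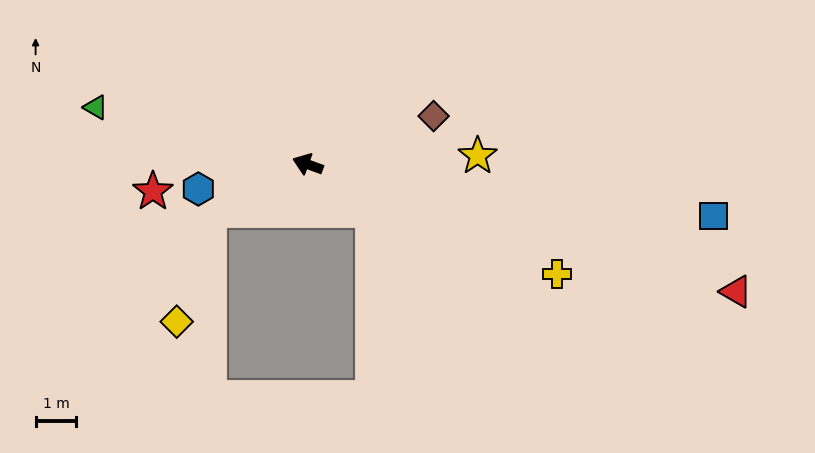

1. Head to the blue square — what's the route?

turn right 167°, forward 10.0 m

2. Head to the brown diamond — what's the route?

turn right 139°, forward 3.3 m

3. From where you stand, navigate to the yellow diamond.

blocked — turn left 46°, forward 2.7 m, then turn left 47°, forward 2.8 m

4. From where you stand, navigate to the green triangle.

turn left 5°, forward 5.4 m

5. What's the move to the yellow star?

turn right 157°, forward 4.2 m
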